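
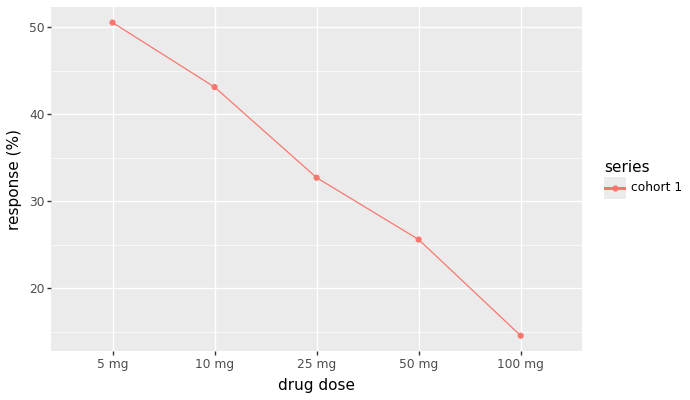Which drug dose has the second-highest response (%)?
Top 3: 5 mg ≈ 50, 10 mg ≈ 45, 25 mg ≈ 35.

10 mg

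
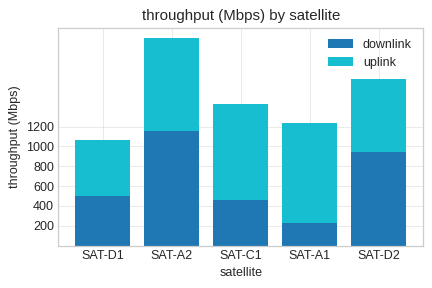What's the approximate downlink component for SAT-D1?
≈ 400

downlink top ≈ 400, bottom ≈ 0; segment ≈ 400.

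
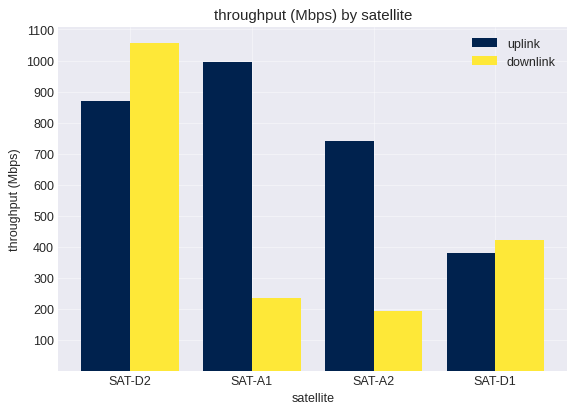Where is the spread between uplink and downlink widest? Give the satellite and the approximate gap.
SAT-A1, ≈ 800 Mbps

SAT-A1: uplink ≈ 1000, downlink ≈ 200 → gap ≈ 800. Next-largest (SAT-A2) is only ≈ 500.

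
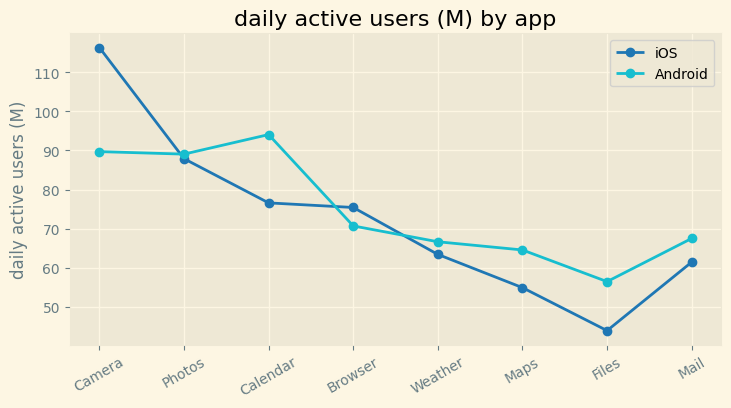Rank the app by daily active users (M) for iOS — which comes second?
Photos

Top 3 for iOS: Camera ≈ 120, Photos ≈ 90, Calendar ≈ 80.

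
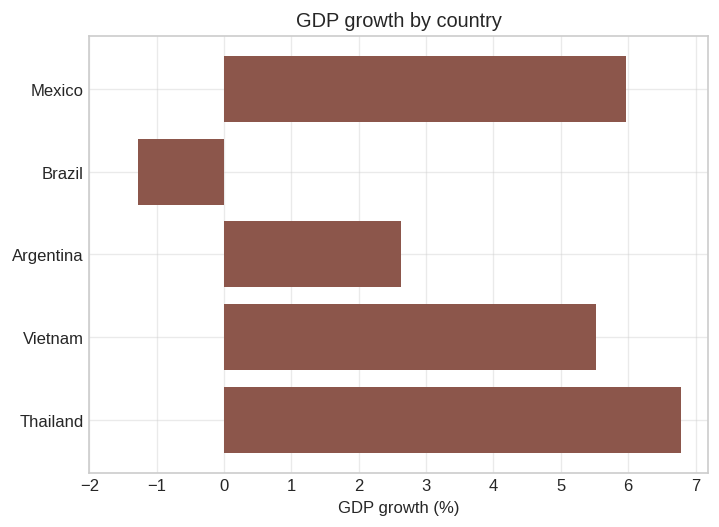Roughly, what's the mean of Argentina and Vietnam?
≈ 4

(3 + 6) / 2 ≈ 4.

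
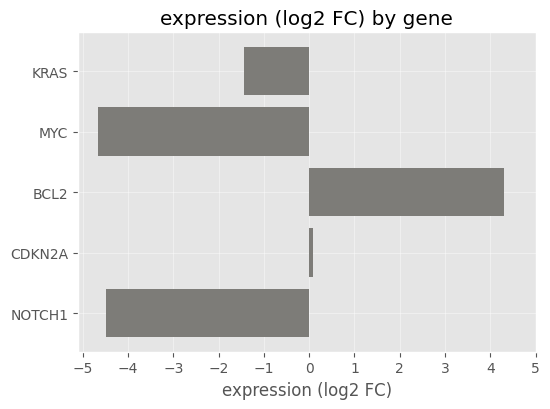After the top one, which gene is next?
Top 3: BCL2 ≈ 4, CDKN2A ≈ 0, KRAS ≈ -1.

CDKN2A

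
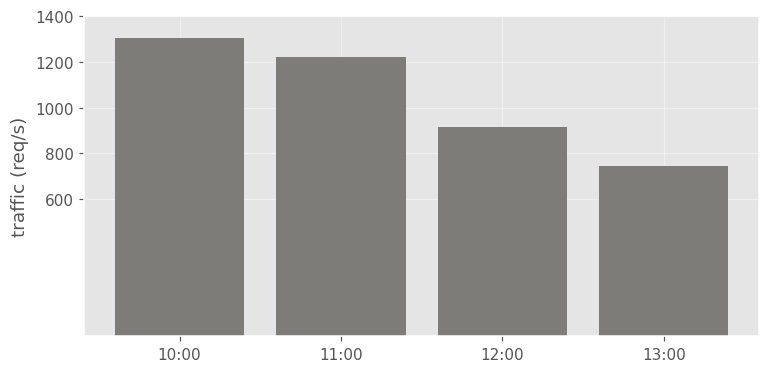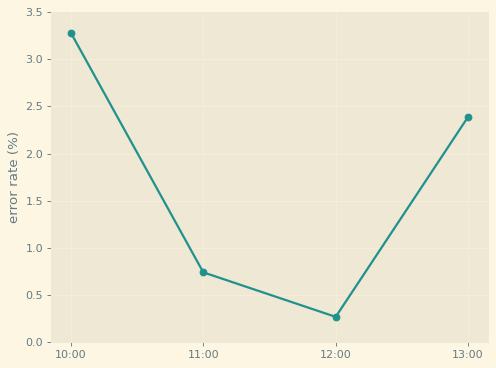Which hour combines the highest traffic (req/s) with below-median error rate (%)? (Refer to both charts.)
11:00

Chart 2 median error rate (%) ≈ 1.5; below-median hours: 11:00, 12:00. Among those, 11:00 has the highest traffic (req/s) (≈ 1200).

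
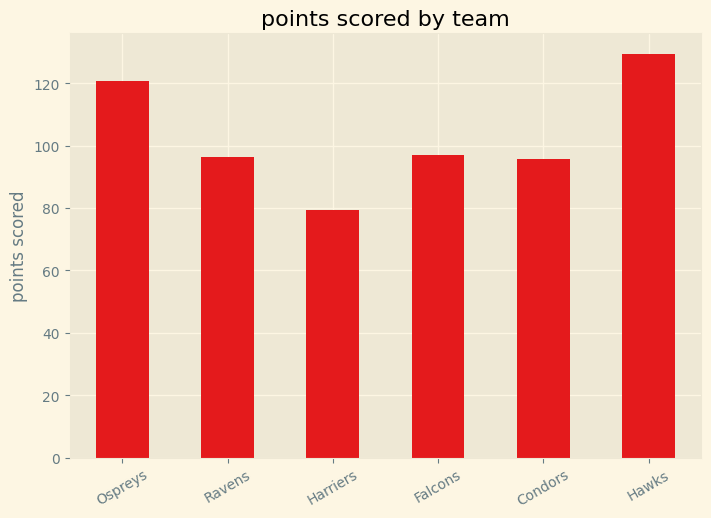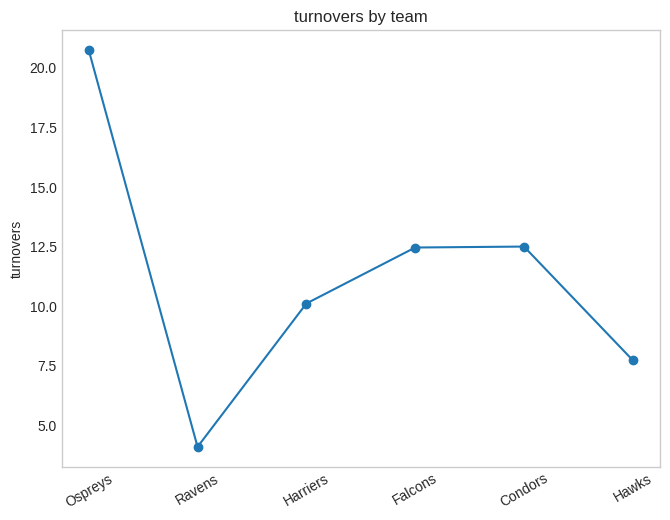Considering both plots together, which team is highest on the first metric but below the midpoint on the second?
Hawks

Chart 2 median turnovers ≈ 12; below-median teams: Ravens, Harriers, Hawks. Among those, Hawks has the highest points scored (≈ 120).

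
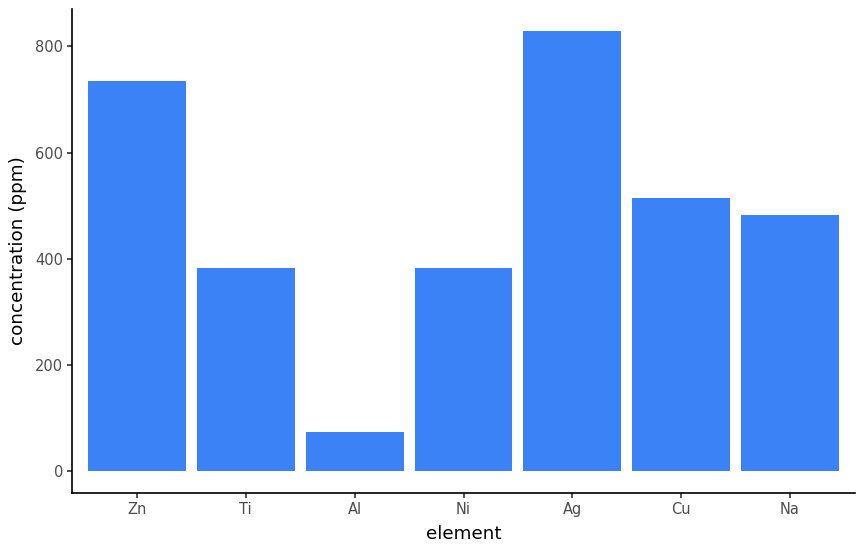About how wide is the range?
≈ 700

Max Ag ≈ 800, min Al ≈ 100; range ≈ 700.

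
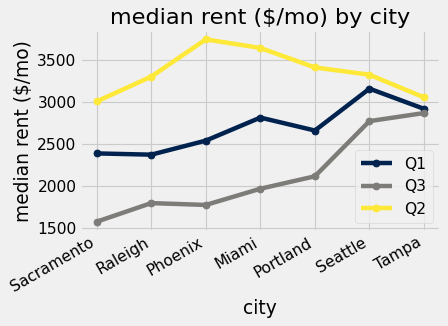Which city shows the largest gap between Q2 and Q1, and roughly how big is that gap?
Phoenix: Q2 ≈ 3800, Q1 ≈ 2600 → gap ≈ 1200. Next-largest (Raleigh) is only ≈ 800.

Phoenix, ≈ 1200 $/mo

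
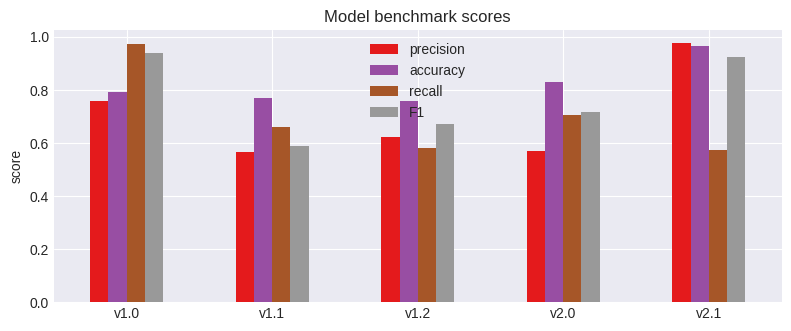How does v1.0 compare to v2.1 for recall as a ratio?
≈ 1.67×

v1.0 ≈ 1.0, v2.1 ≈ 0.6; 1.0/0.6 ≈ 1.67.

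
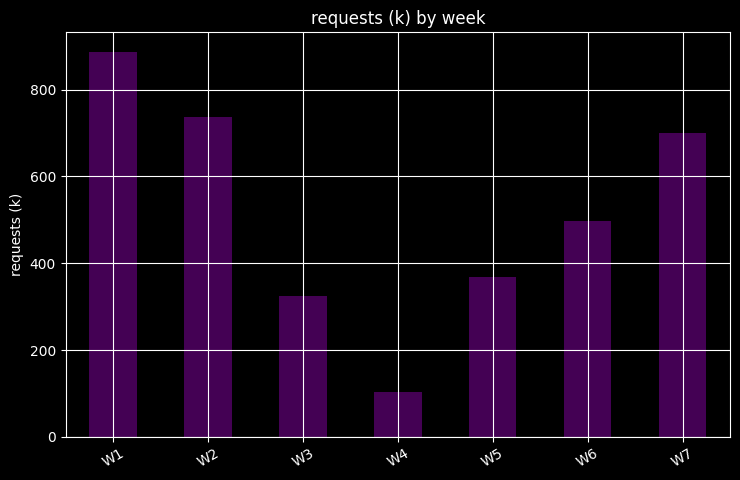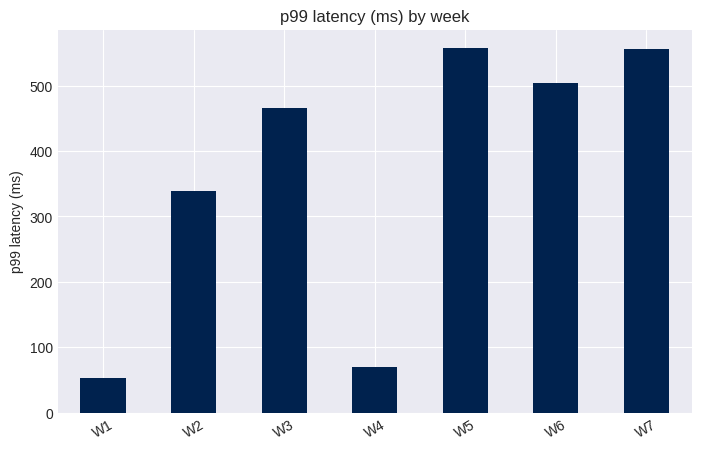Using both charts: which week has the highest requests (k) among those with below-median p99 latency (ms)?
W1

Chart 2 median p99 latency (ms) ≈ 500; below-median weeks: W1, W2, W4. Among those, W1 has the highest requests (k) (≈ 900).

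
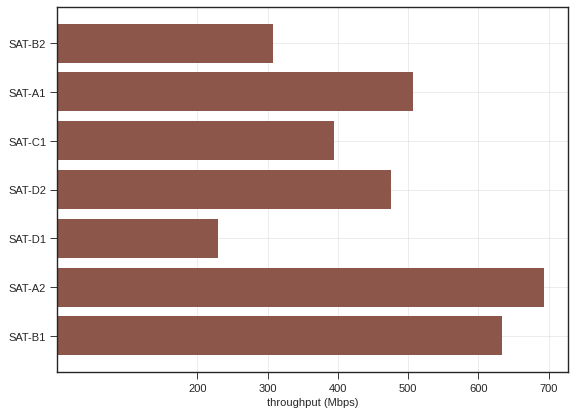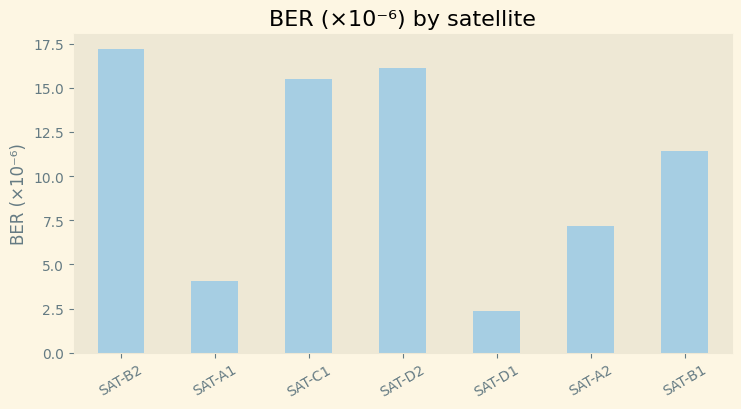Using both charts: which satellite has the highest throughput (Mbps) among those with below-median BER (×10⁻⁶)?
Chart 2 median BER (×10⁻⁶) ≈ 12; below-median satellites: SAT-A1, SAT-D1, SAT-A2. Among those, SAT-A2 has the highest throughput (Mbps) (≈ 700).

SAT-A2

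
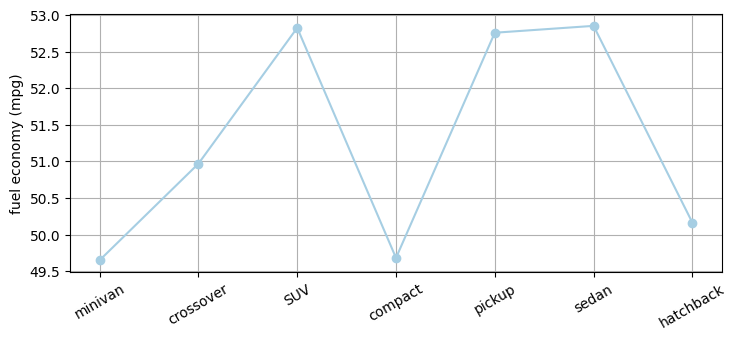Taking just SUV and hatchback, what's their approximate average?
(53.0 + 50.0) / 2 ≈ 51.5.

≈ 51.5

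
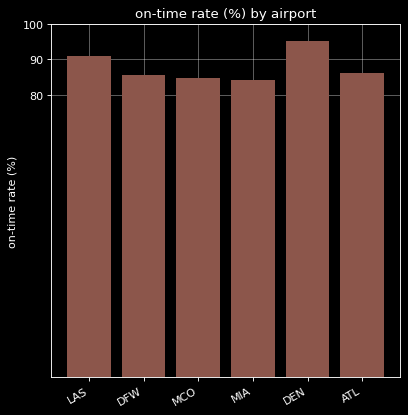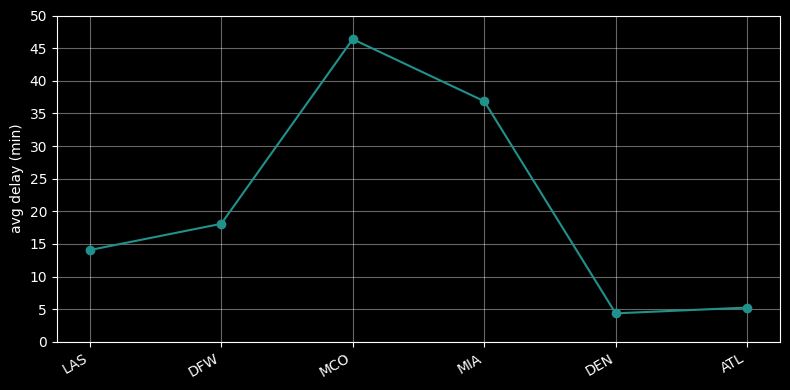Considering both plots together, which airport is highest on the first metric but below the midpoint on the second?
DEN

Chart 2 median avg delay (min) ≈ 15; below-median airports: LAS, DEN, ATL. Among those, DEN has the highest on-time rate (%) (≈ 100).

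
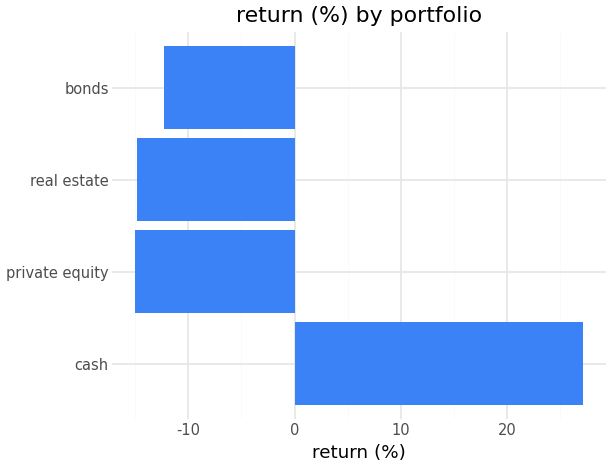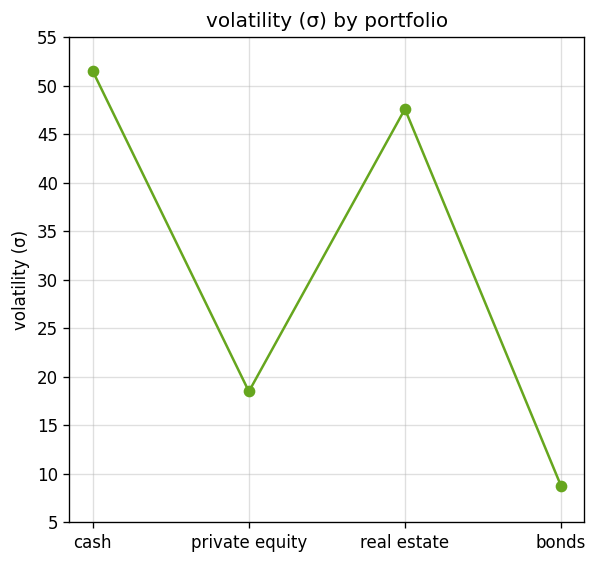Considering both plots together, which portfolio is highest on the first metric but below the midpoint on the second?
bonds

Chart 2 median volatility (σ) ≈ 35; below-median portfolios: private equity, bonds. Among those, bonds has the highest return (%) (≈ -10).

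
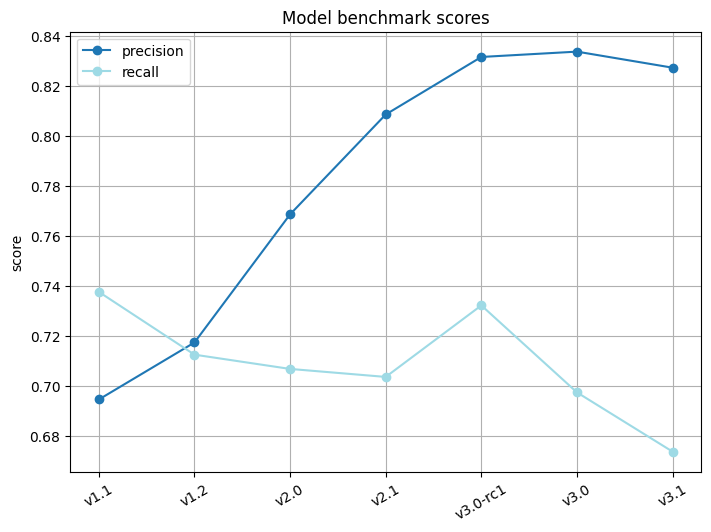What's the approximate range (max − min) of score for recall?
≈ 0.06

Max v1.1 ≈ 0.74, min v3.1 ≈ 0.68; range ≈ 0.06.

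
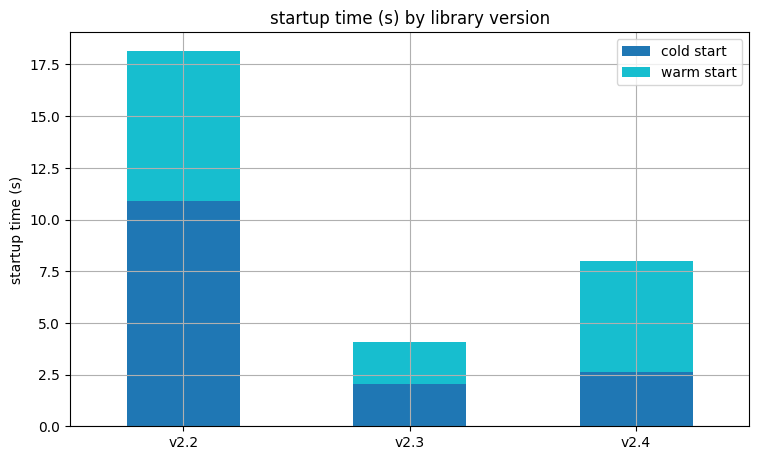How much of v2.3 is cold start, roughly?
cold start top ≈ 2, bottom ≈ 0; segment ≈ 2.

≈ 2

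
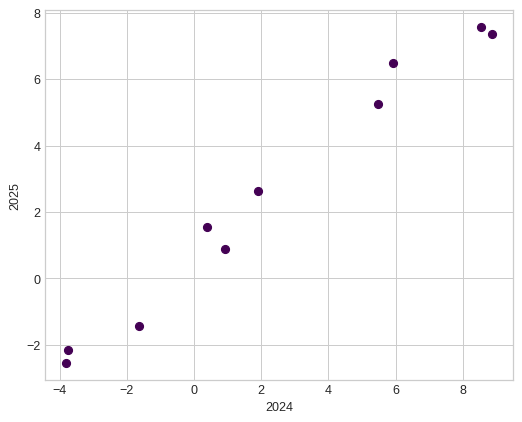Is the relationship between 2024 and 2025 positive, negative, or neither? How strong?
Points are positively correlated; strong (|r| ≈ 1.0).

positive, strong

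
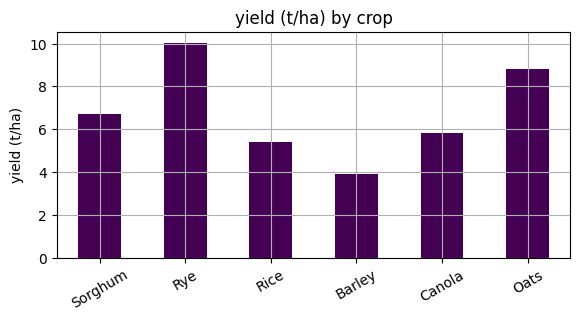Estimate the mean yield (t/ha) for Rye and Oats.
≈ 10

(10 + 9) / 2 ≈ 10.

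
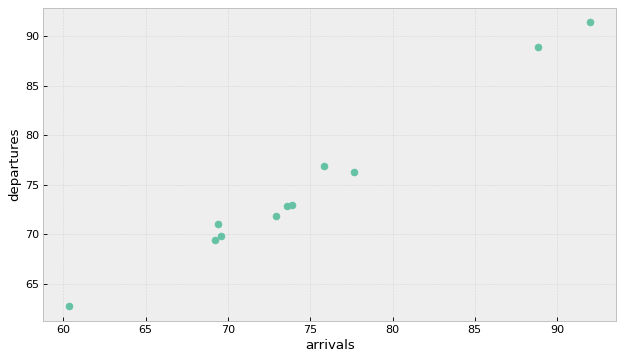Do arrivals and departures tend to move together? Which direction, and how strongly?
Points are positively correlated; strong (|r| ≈ 1.0).

positive, strong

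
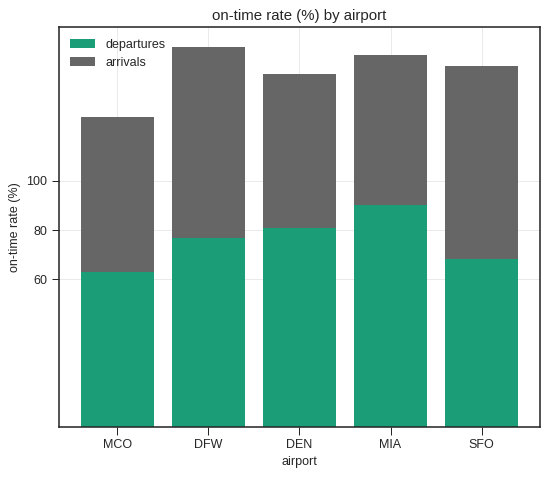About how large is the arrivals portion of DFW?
≈ 80

arrivals top ≈ 160, bottom ≈ 80; segment ≈ 80.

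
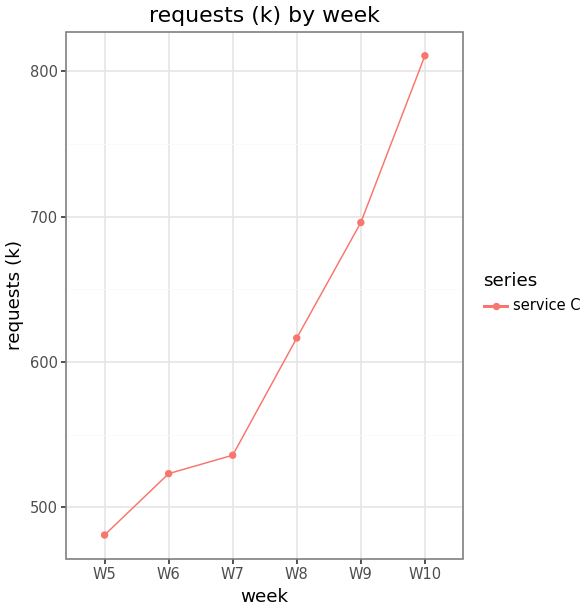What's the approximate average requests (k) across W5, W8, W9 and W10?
≈ 650

(500 + 600 + 700 + 800) / 4 ≈ 650.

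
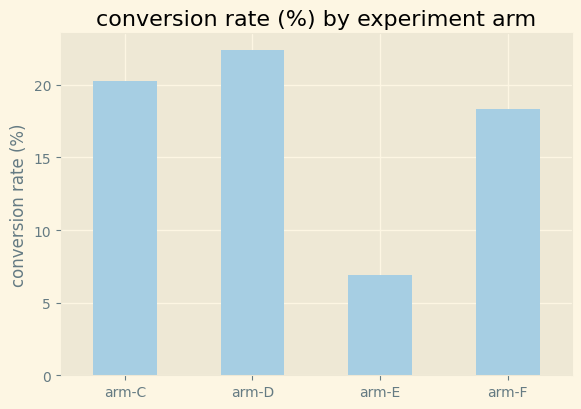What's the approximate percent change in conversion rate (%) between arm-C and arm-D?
arm-C ≈ 20, arm-D ≈ 22; (22 − 20) / 20 ≈ +10%.

≈ +10%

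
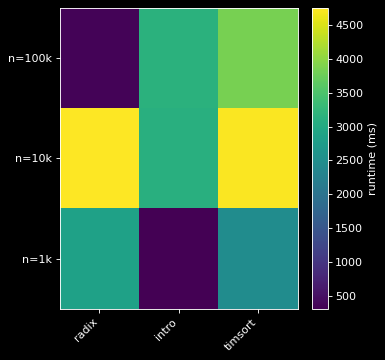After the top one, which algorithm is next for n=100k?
intro

Top 3 for n=100k: timsort ≈ 4000, intro ≈ 3000, radix ≈ 500.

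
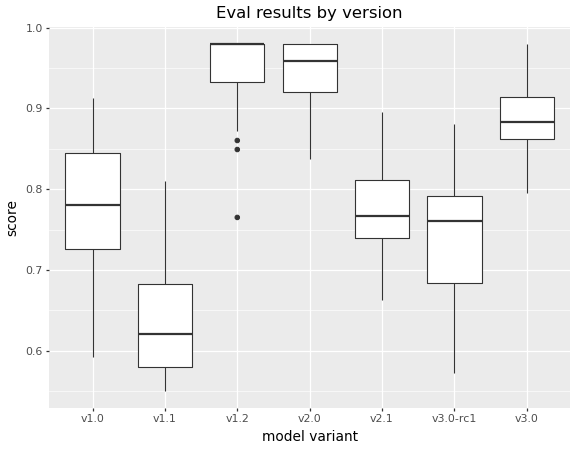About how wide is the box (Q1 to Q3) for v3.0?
Q3 ≈ 0.90, Q1 ≈ 0.85; IQR ≈ 0.05.

≈ 0.05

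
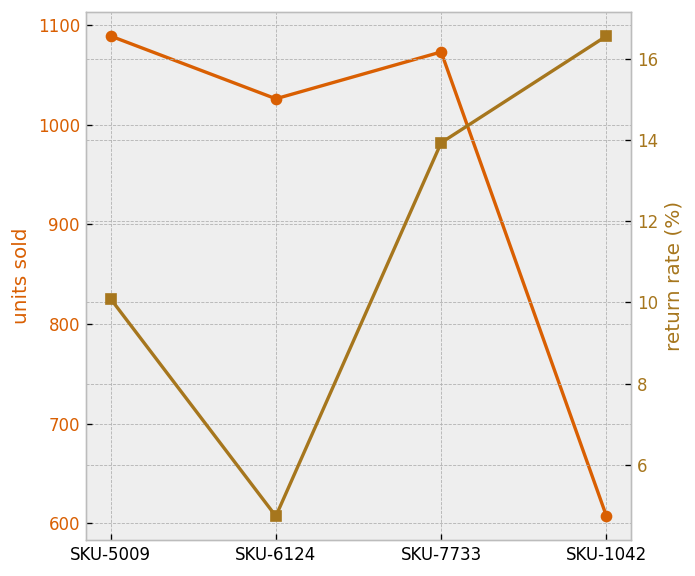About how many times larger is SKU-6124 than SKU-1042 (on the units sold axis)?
SKU-6124 ≈ 1050, SKU-1042 ≈ 600; 1050/600 ≈ 1.75.

≈ 1.75×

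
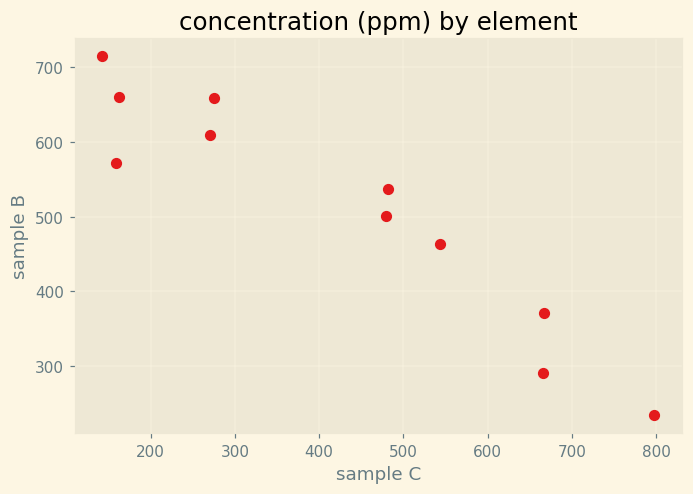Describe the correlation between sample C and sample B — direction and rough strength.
negative, strong

Points are negatively correlated; strong (|r| ≈ 0.9).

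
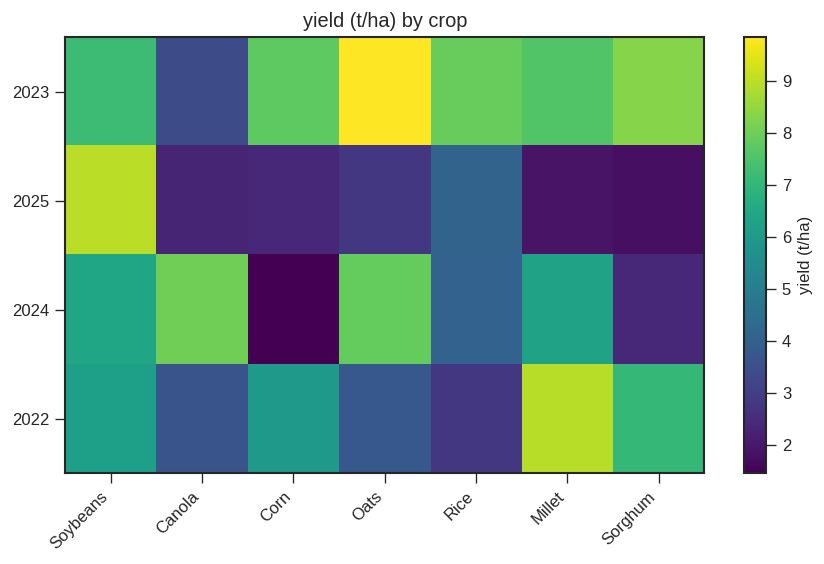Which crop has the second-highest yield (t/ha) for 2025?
Top 3 for 2025: Soybeans ≈ 9, Rice ≈ 4, Oats ≈ 3.

Rice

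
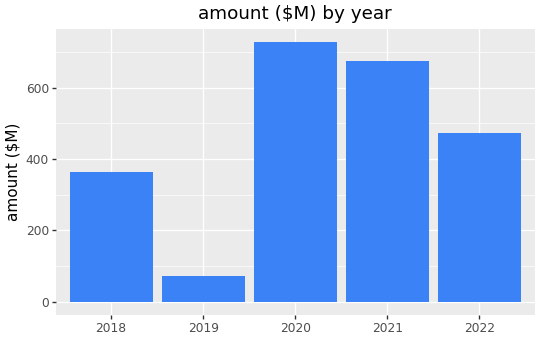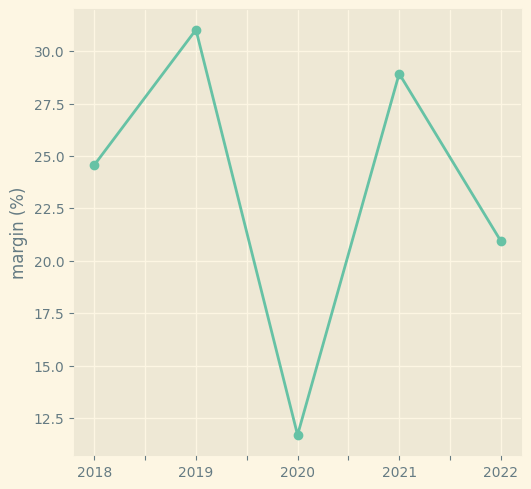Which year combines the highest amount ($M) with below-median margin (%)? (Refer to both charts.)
Chart 2 median margin (%) ≈ 25; below-median years: 2020, 2022. Among those, 2020 has the highest amount ($M) (≈ 700).

2020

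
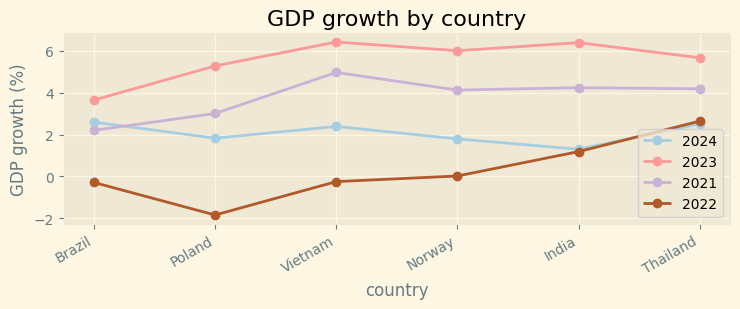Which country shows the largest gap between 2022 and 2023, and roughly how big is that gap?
Poland: 2022 ≈ -2, 2023 ≈ 5 → gap ≈ 7. Next-largest (Vietnam) is only ≈ 6.

Poland, ≈ 7 %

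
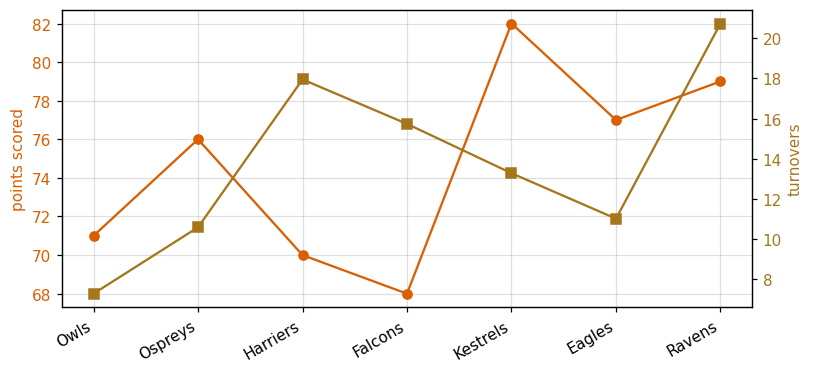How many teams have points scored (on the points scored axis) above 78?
2

Above 78: Kestrels, Ravens.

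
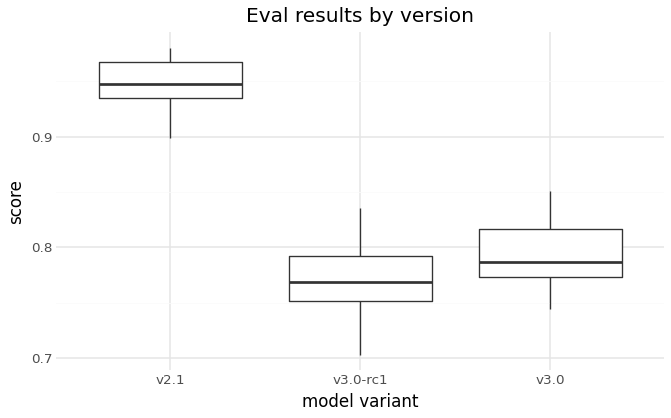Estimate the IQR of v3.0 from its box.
≈ 0.04

Q3 ≈ 0.82, Q1 ≈ 0.78; IQR ≈ 0.04.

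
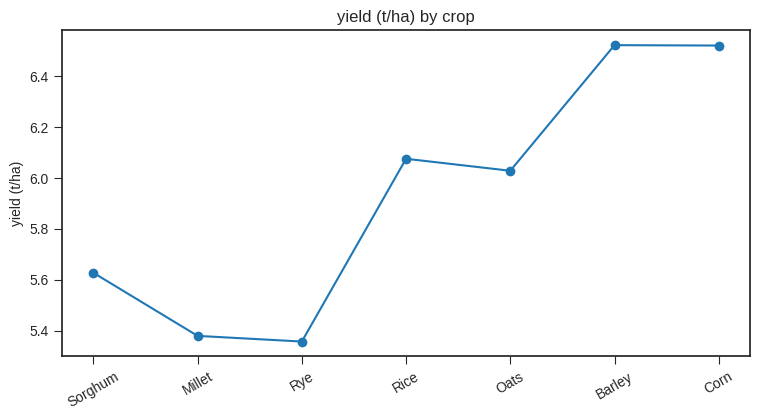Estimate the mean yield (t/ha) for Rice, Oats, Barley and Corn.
≈ 6.28

(6.1 + 6.0 + 6.5 + 6.5) / 4 ≈ 6.28.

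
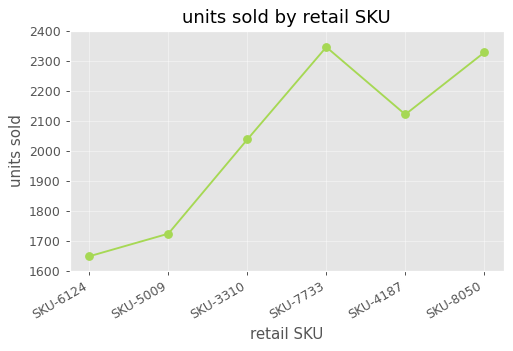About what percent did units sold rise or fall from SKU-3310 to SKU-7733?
SKU-3310 ≈ 2000, SKU-7733 ≈ 2300; (2300 − 2000) / 2000 ≈ +15%.

≈ +15%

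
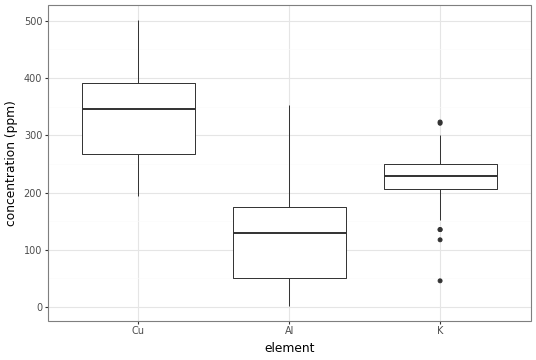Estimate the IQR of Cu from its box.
Q3 ≈ 400, Q1 ≈ 260; IQR ≈ 140.

≈ 140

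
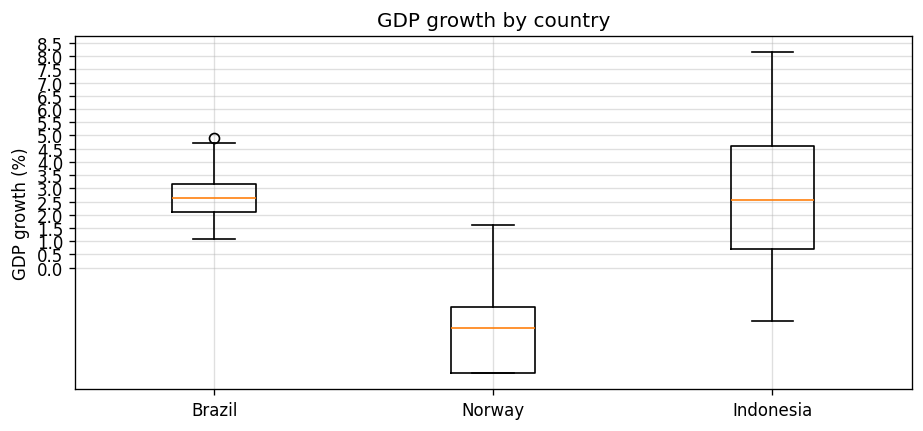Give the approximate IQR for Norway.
≈ 2.5

Q3 ≈ -1.5, Q1 ≈ -4.0; IQR ≈ 2.5.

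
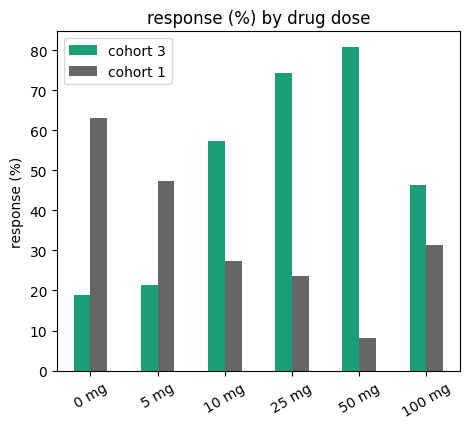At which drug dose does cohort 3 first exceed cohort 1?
5 mg: cohort 3 ≈ 20 vs cohort 1 ≈ 50 (not yet); 10 mg: cohort 3 ≈ 60 vs cohort 1 ≈ 30 (first crossover).

10 mg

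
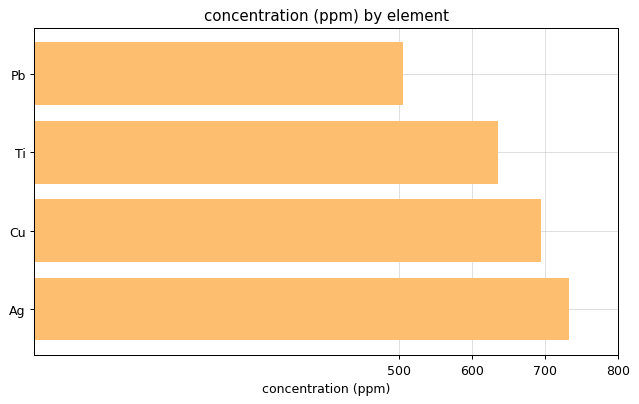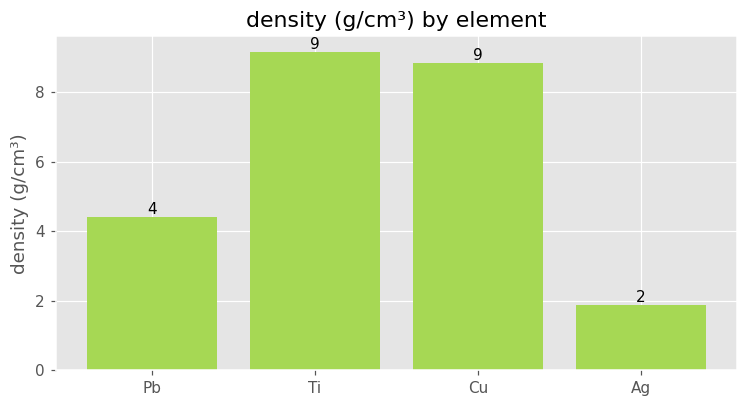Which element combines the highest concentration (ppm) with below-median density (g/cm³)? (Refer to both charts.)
Chart 2 median density (g/cm³) ≈ 7; below-median elements: Pb, Ag. Among those, Ag has the highest concentration (ppm) (≈ 700).

Ag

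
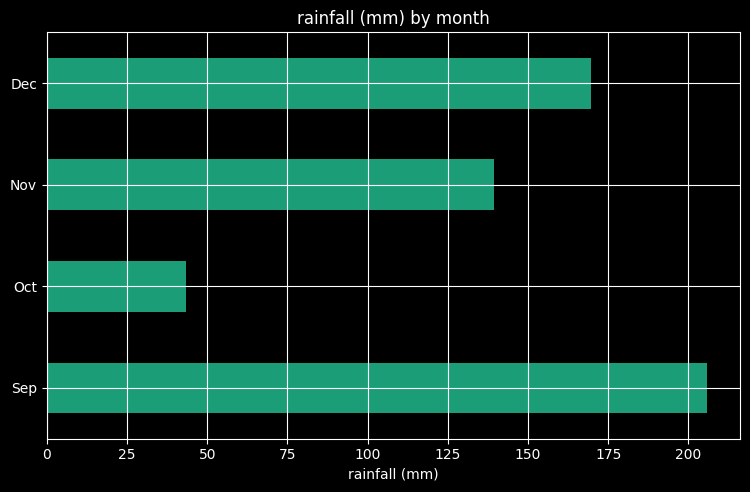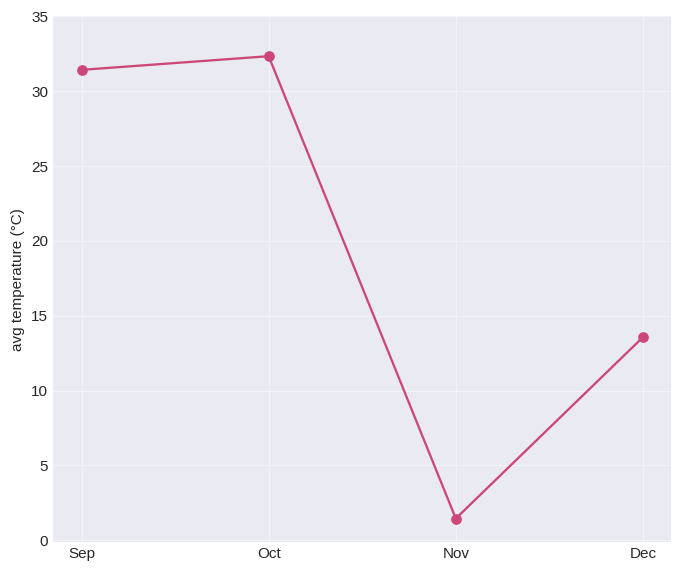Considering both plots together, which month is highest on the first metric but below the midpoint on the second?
Chart 2 median avg temperature (°C) ≈ 25; below-median months: Nov, Dec. Among those, Dec has the highest rainfall (mm) (≈ 160).

Dec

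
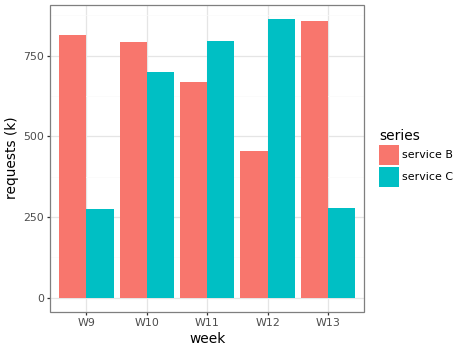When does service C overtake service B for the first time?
W11

W10: service C ≈ 700 vs service B ≈ 800 (not yet); W11: service C ≈ 800 vs service B ≈ 700 (first crossover).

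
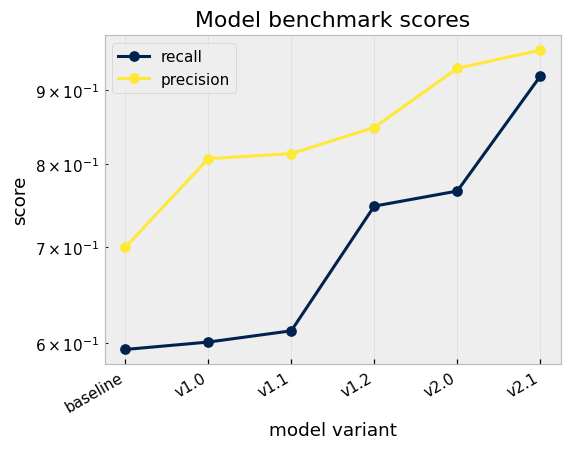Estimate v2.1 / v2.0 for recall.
v2.1 ≈ 0.90, v2.0 ≈ 0.75; 0.90/0.75 ≈ 1.2.

≈ 1.2×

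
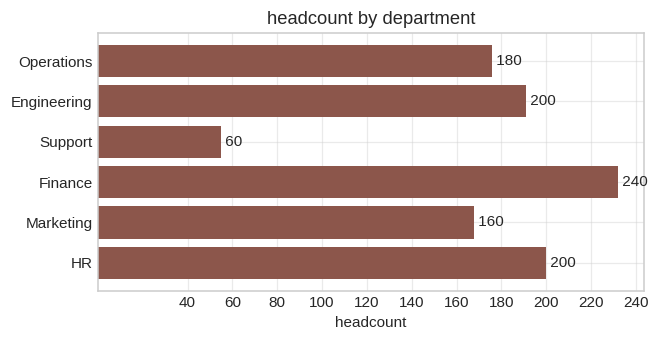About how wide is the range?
≈ 180

Max Finance ≈ 240, min Support ≈ 60; range ≈ 180.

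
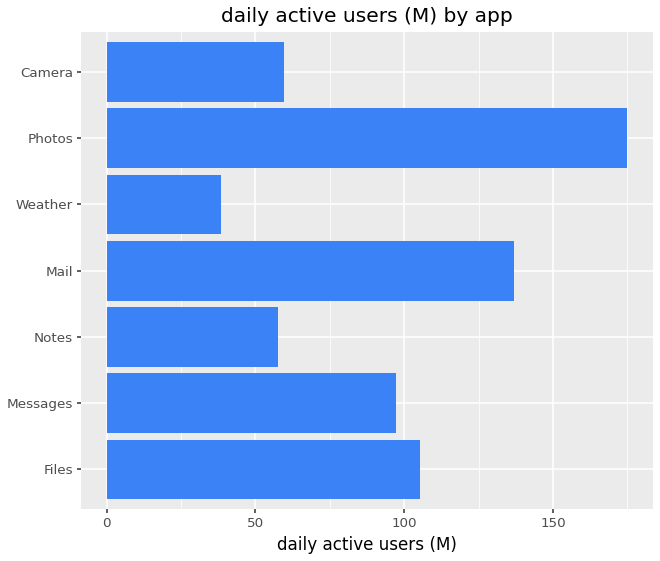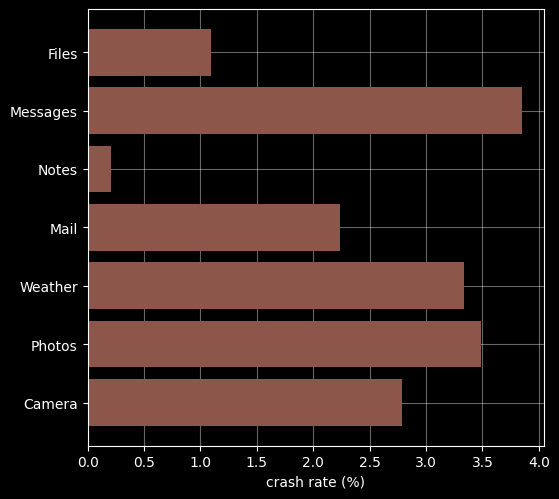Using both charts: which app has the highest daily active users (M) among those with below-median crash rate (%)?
Mail

Chart 2 median crash rate (%) ≈ 3; below-median apps: Files, Notes, Mail. Among those, Mail has the highest daily active users (M) (≈ 140).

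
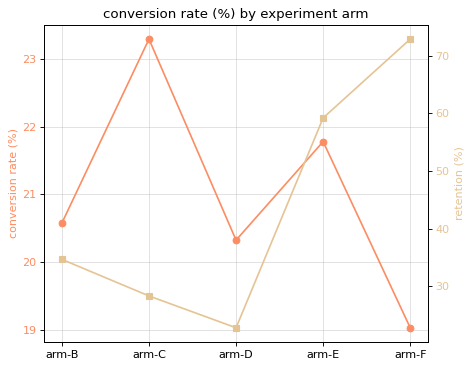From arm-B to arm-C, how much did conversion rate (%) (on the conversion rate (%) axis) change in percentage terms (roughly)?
arm-B ≈ 20.5, arm-C ≈ 23.5; (23.5 − 20.5) / 20.5 ≈ +14.6%.

≈ +14.6%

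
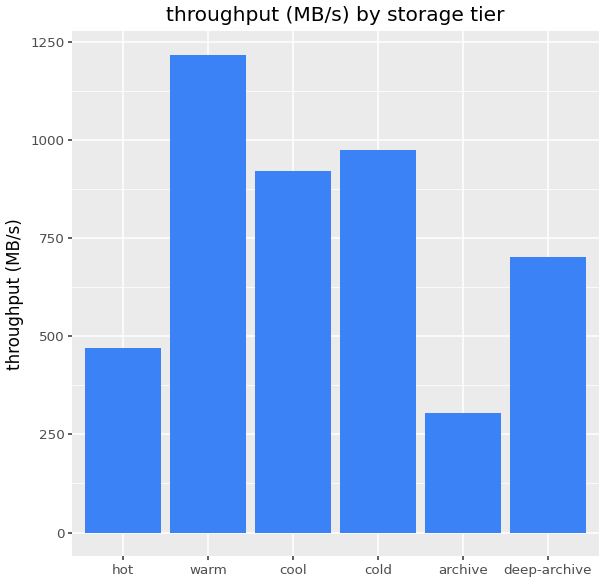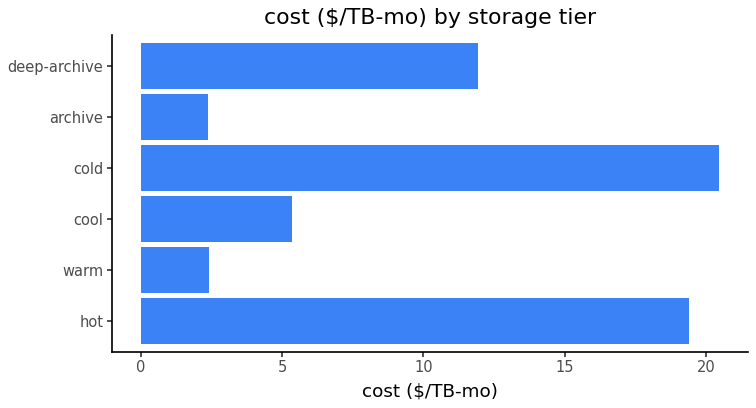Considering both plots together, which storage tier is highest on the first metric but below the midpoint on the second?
Chart 2 median cost ($/TB-mo) ≈ 8; below-median storage tiers: warm, cool, archive. Among those, warm has the highest throughput (MB/s) (≈ 1200).

warm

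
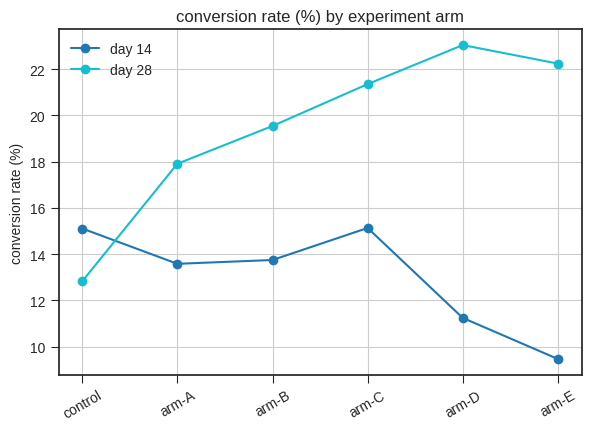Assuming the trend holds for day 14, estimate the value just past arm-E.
≈ 7

Last three: 16, 12, 10 → slope ≈ -3/step → next ≈ 7.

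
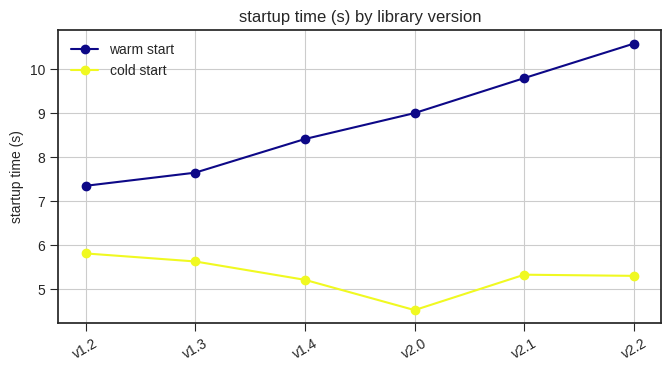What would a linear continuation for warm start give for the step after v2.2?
≈ 12

Last three: 9, 10, 11 → slope ≈ 1/step → next ≈ 12.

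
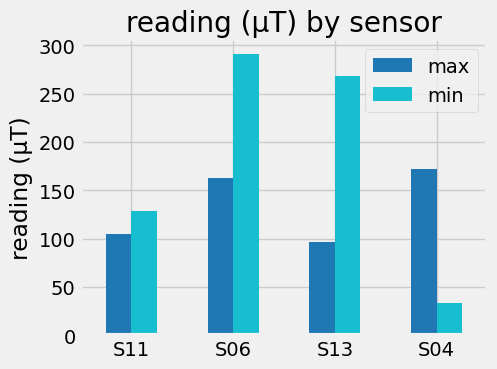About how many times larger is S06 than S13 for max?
S06 ≈ 175, S13 ≈ 100; 175/100 ≈ 1.75.

≈ 1.75×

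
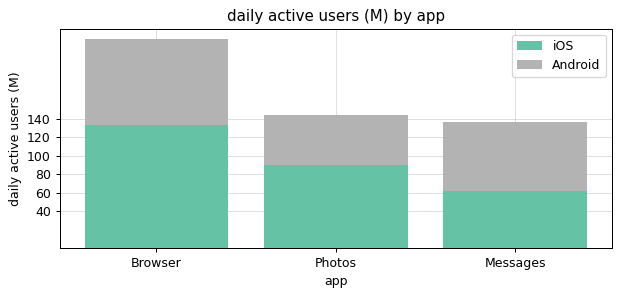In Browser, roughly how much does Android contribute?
≈ 80

Android top ≈ 220, bottom ≈ 140; segment ≈ 80.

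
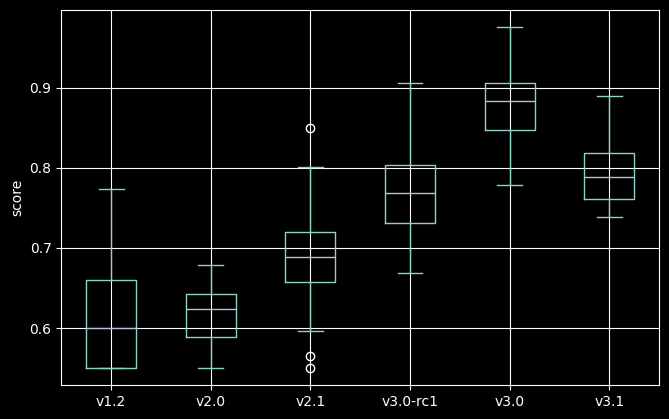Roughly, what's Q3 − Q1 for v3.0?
≈ 0.05

Q3 ≈ 0.90, Q1 ≈ 0.85; IQR ≈ 0.05.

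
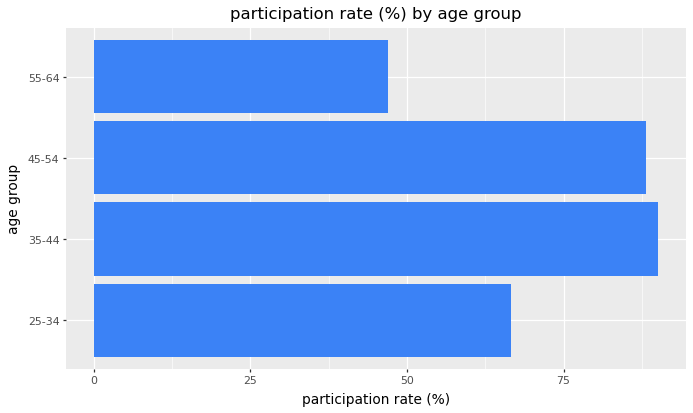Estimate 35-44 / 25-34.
35-44 ≈ 90, 25-34 ≈ 70; 90/70 ≈ 1.29.

≈ 1.29×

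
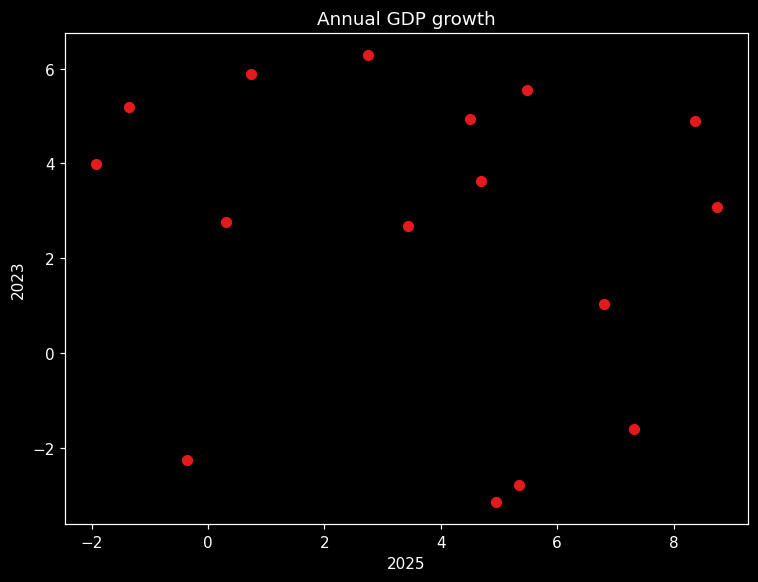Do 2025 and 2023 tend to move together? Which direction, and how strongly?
Points are roughly uncorrelated; weak (|r| ≈ 0.2).

no clear correlation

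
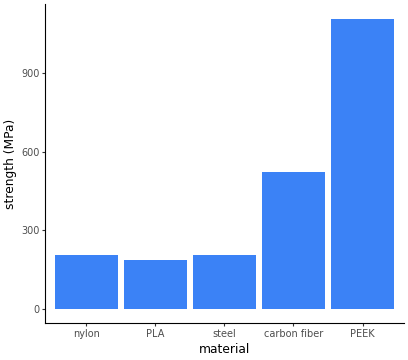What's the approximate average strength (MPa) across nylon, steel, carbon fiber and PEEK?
(200 + 200 + 500 + 1100) / 4 ≈ 500.

≈ 500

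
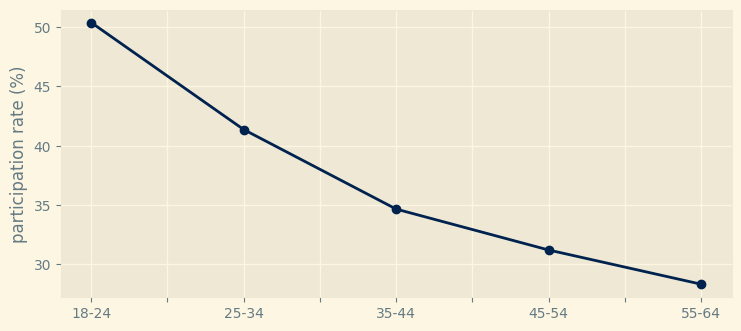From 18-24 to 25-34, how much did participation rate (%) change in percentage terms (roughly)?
≈ -16%

18-24 ≈ 50, 25-34 ≈ 42; (42 − 50) / 50 ≈ -16%.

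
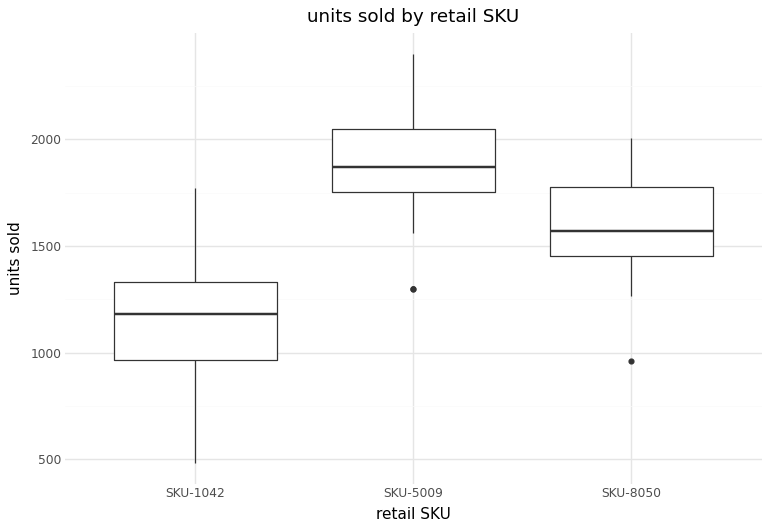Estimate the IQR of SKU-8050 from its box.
Q3 ≈ 1800, Q1 ≈ 1500; IQR ≈ 300.

≈ 300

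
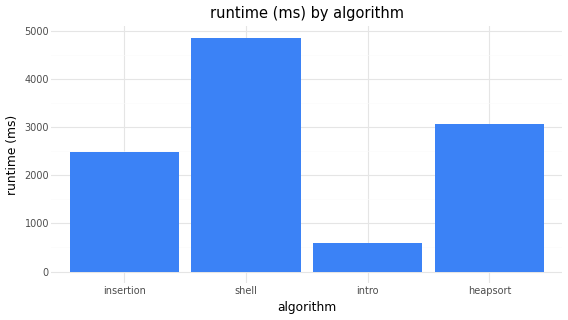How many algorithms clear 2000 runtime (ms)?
3

Above 2000: insertion, shell, heapsort.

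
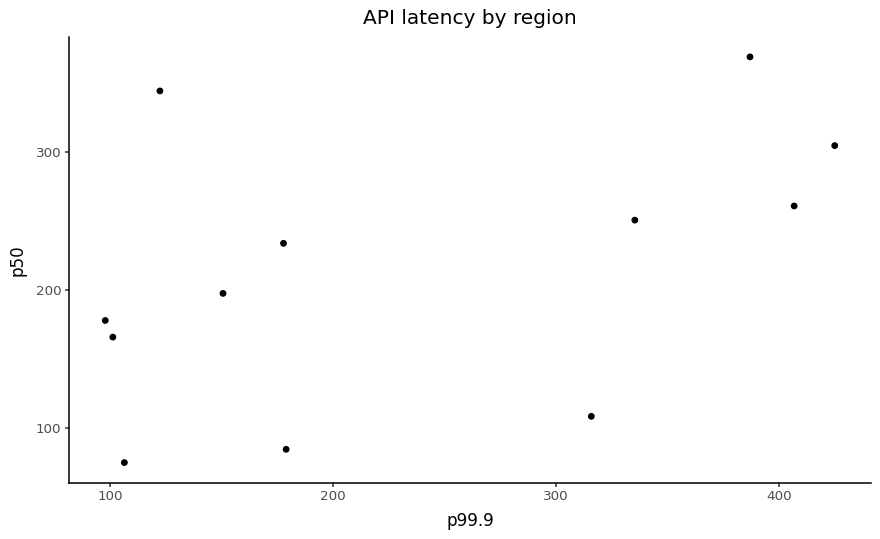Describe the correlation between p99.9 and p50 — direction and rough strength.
Points are positively correlated; moderate (|r| ≈ 0.5).

positive, moderate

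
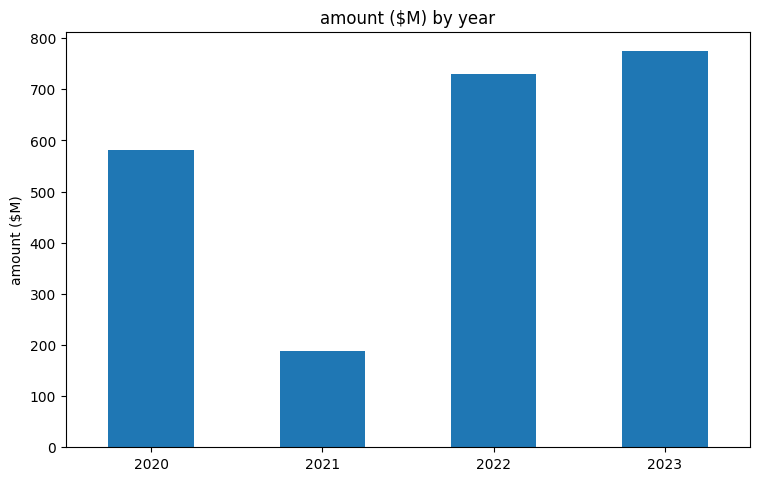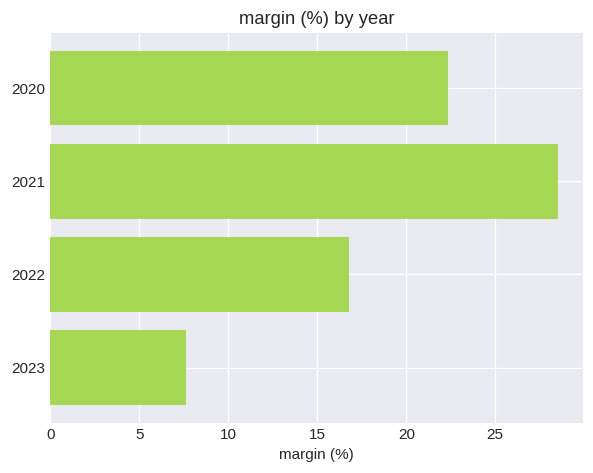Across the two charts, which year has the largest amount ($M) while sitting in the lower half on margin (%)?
Chart 2 median margin (%) ≈ 20; below-median years: 2022, 2023. Among those, 2023 has the highest amount ($M) (≈ 800).

2023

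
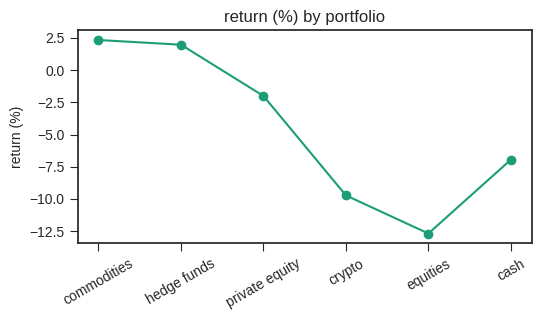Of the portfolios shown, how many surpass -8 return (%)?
Above -8: commodities, hedge funds, private equity, cash.

4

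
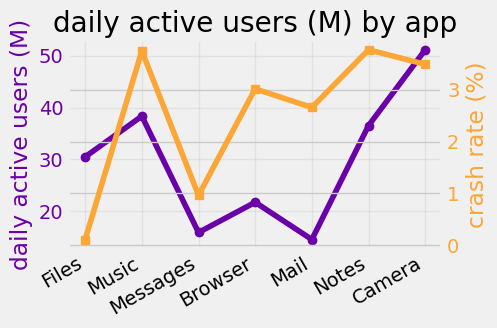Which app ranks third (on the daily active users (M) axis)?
Top 4 (on the daily active users (M) axis): Camera ≈ 50, Music ≈ 40, Notes ≈ 35, Files ≈ 30.

Notes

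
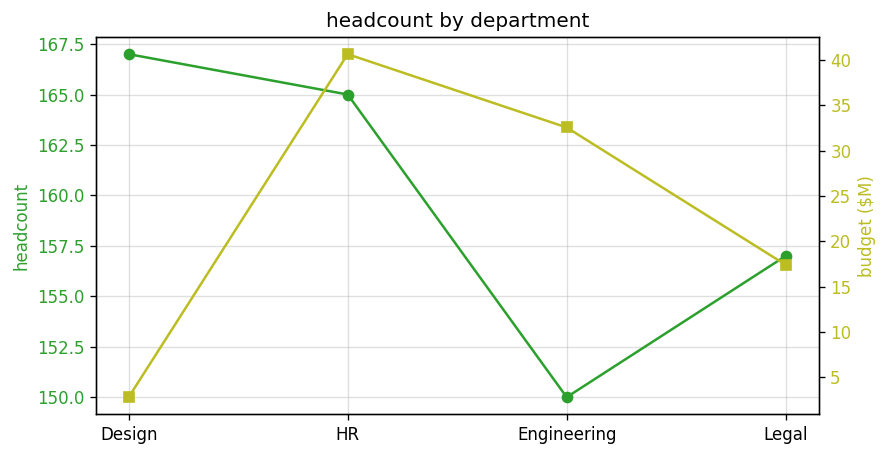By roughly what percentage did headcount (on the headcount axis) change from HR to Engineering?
HR ≈ 164, Engineering ≈ 150; (150 − 164) / 164 ≈ -8.5%.

≈ -8.5%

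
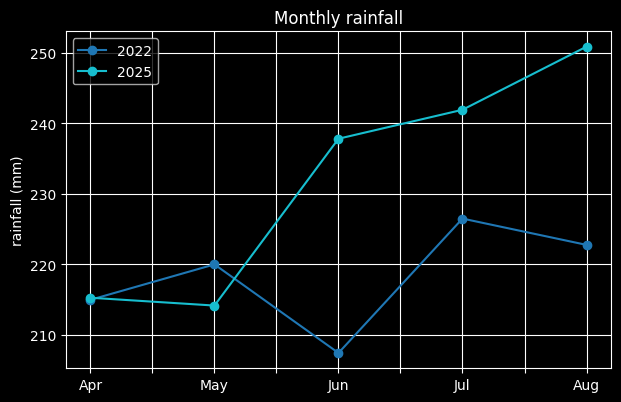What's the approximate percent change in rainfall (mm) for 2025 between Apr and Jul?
Apr ≈ 215, Jul ≈ 240; (240 − 215) / 215 ≈ +11.6%.

≈ +11.6%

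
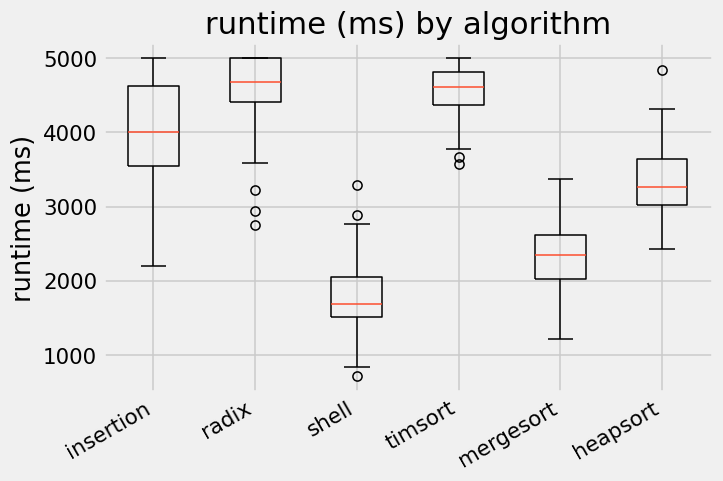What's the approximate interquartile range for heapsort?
≈ 500

Q3 ≈ 3500, Q1 ≈ 3000; IQR ≈ 500.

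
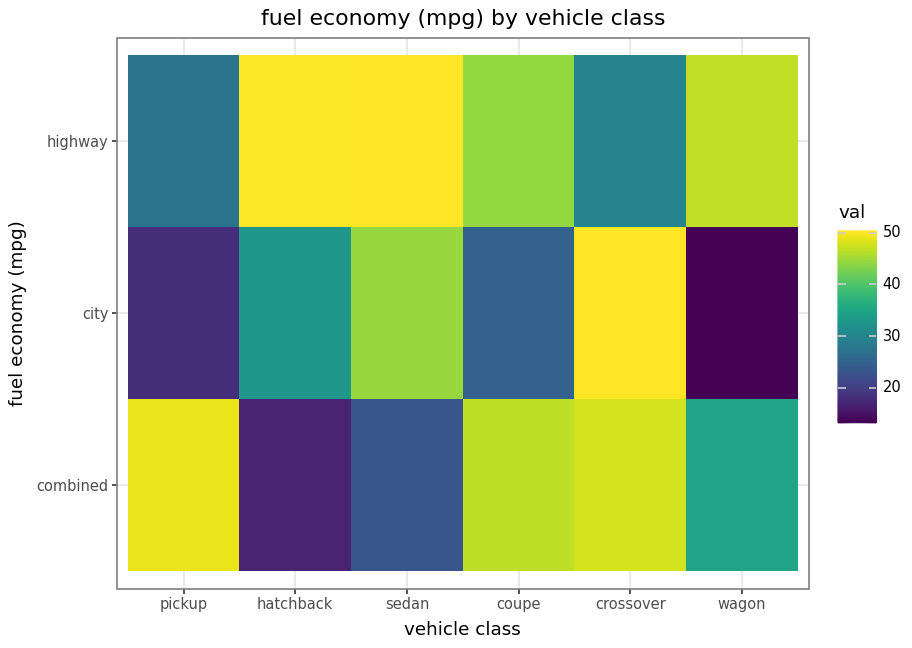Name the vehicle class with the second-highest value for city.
Top 3 for city: crossover ≈ 50, sedan ≈ 45, hatchback ≈ 35.

sedan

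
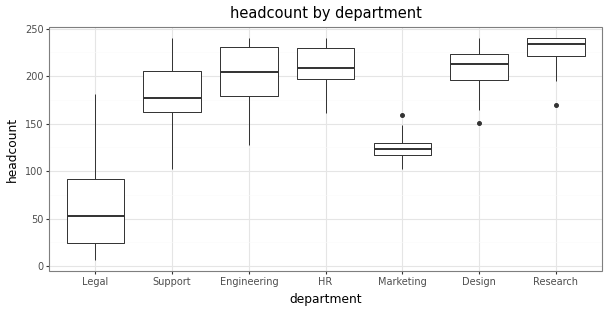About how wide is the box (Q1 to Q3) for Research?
≈ 20

Q3 ≈ 240, Q1 ≈ 220; IQR ≈ 20.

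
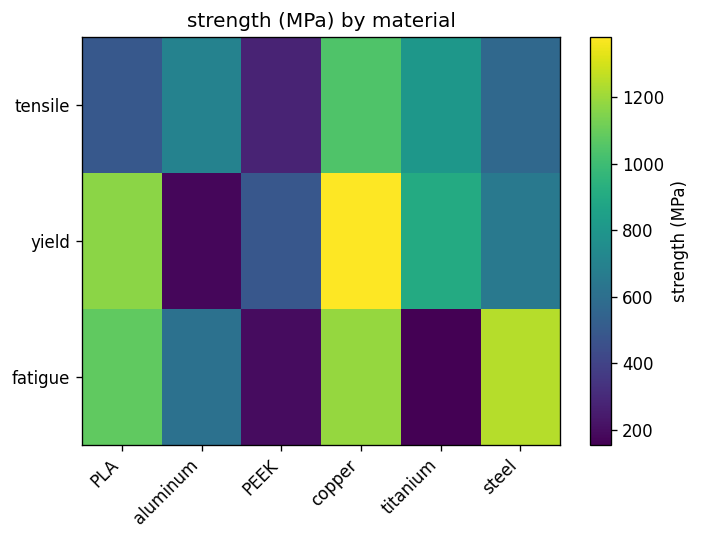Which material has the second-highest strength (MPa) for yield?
Top 3 for yield: copper ≈ 1400, PLA ≈ 1200, titanium ≈ 1000.

PLA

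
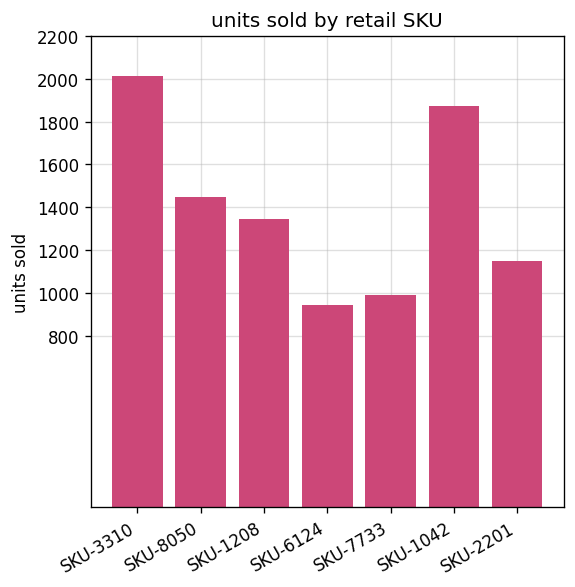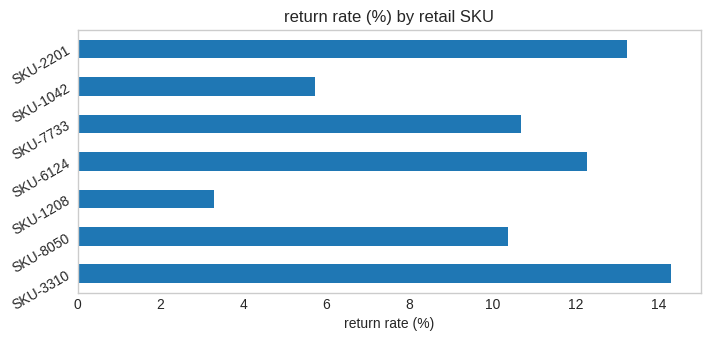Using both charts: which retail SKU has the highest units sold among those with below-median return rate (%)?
SKU-1042

Chart 2 median return rate (%) ≈ 10; below-median retail SKUs: SKU-8050, SKU-1208, SKU-1042. Among those, SKU-1042 has the highest units sold (≈ 1800).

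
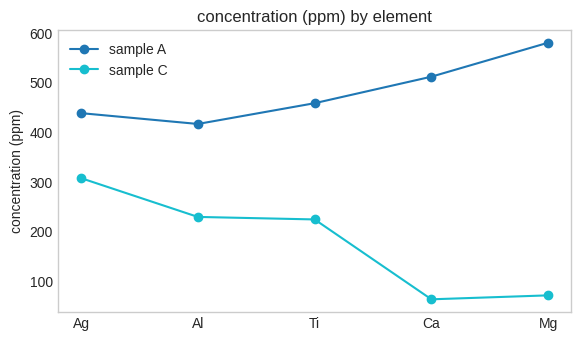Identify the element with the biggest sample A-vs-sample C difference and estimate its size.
Mg, ≈ 550 ppm

Mg: sample A ≈ 600, sample C ≈ 50 → gap ≈ 550. Next-largest (Ca) is only ≈ 450.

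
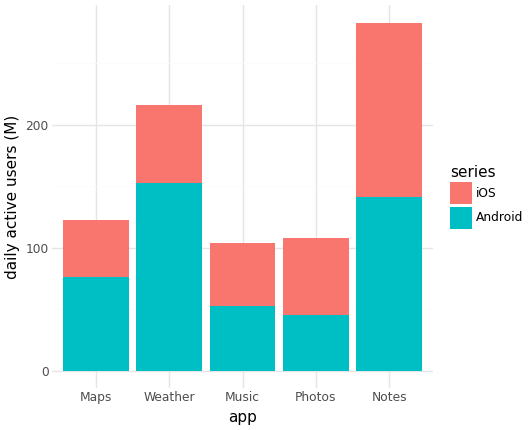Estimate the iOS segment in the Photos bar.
≈ 50

iOS top ≈ 100, bottom ≈ 50; segment ≈ 50.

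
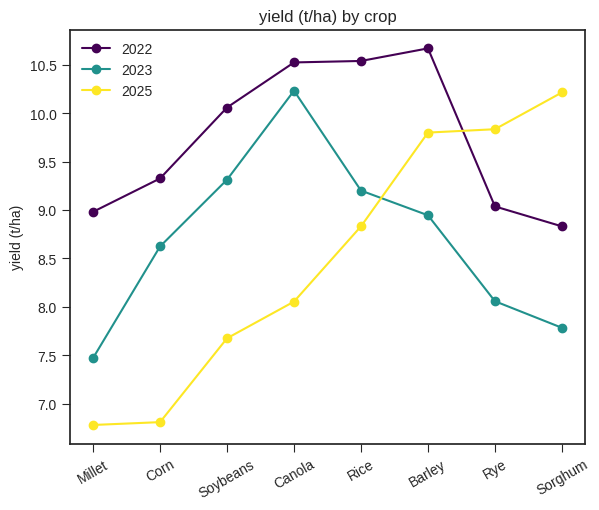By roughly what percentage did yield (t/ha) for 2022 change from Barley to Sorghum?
Barley ≈ 10.5, Sorghum ≈ 9.0; (9.0 − 10.5) / 10.5 ≈ -14.3%.

≈ -14.3%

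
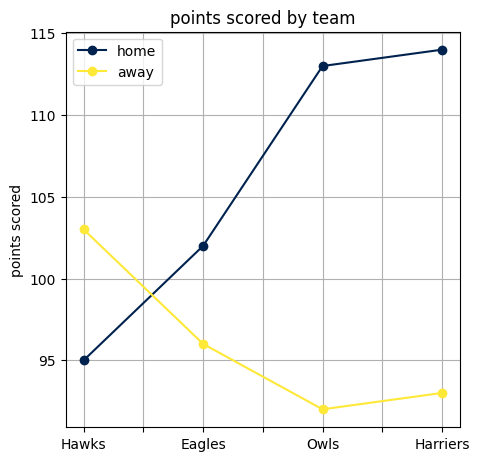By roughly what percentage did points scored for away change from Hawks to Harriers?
Hawks ≈ 104, Harriers ≈ 92; (92 − 104) / 104 ≈ -11.5%.

≈ -11.5%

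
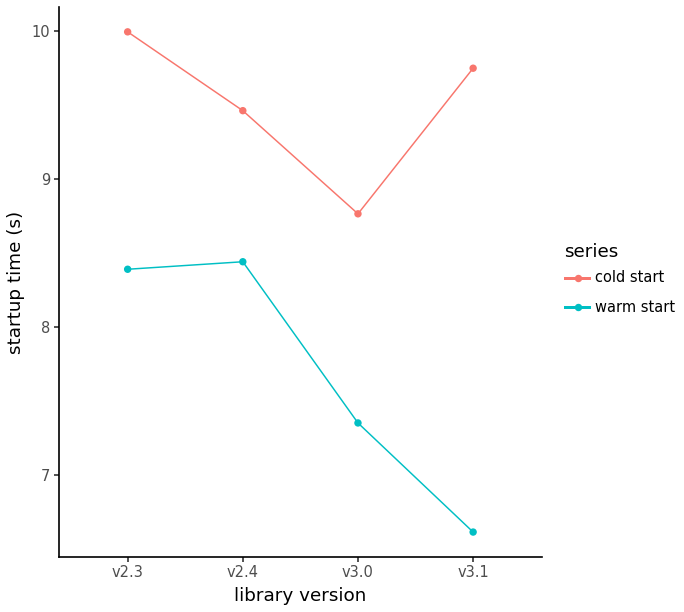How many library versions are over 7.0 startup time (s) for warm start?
3

Above 7.0: v2.3, v2.4, v3.0.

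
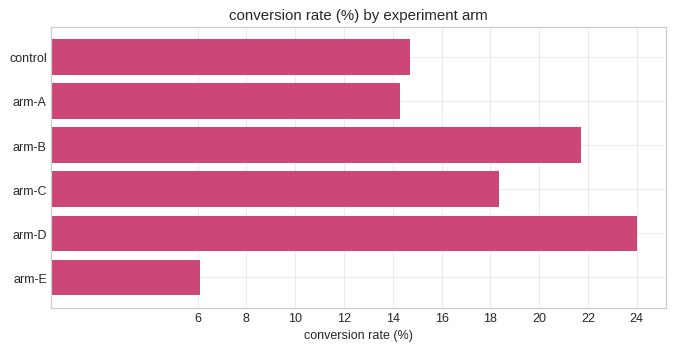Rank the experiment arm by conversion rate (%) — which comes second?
Top 3: arm-D ≈ 24, arm-B ≈ 22, arm-C ≈ 18.

arm-B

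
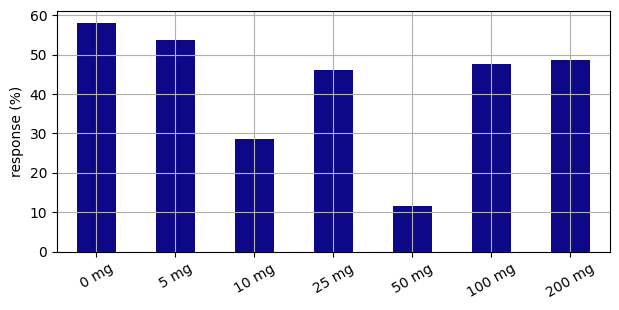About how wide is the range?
≈ 50

Max 0 mg ≈ 60, min 50 mg ≈ 10; range ≈ 50.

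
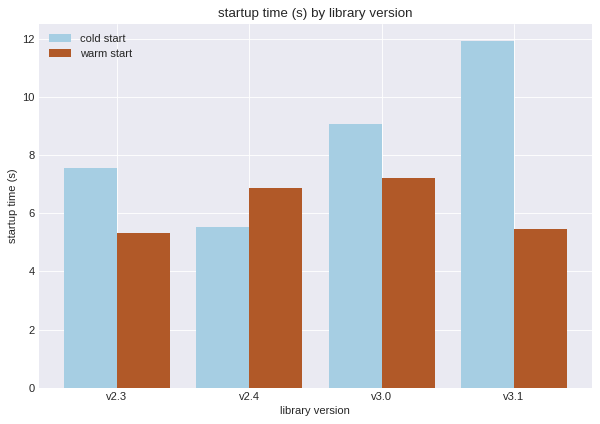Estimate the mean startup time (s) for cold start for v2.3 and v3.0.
≈ 8

(8 + 9) / 2 ≈ 8.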